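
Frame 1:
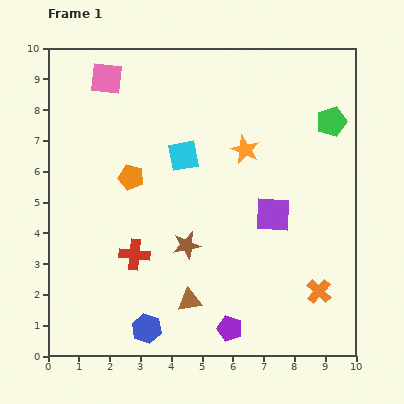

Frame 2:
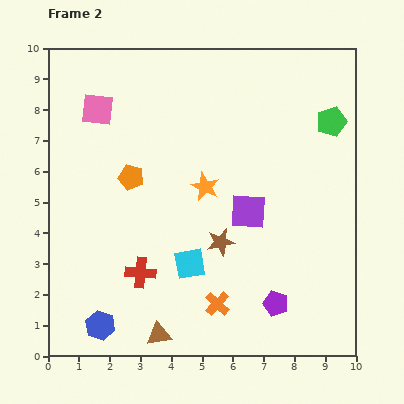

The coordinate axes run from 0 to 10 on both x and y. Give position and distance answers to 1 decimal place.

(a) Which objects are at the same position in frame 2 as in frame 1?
the orange pentagon, the green pentagon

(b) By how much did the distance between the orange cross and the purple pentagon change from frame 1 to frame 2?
-1.2

Distance in frame 1: 3.1. Distance in frame 2: 1.9.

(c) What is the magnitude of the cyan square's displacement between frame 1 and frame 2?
3.5

The cyan square moved from (4.4, 6.5) to (4.6, 3.0), a distance of √(0.2² + 3.5²) ≈ 3.5.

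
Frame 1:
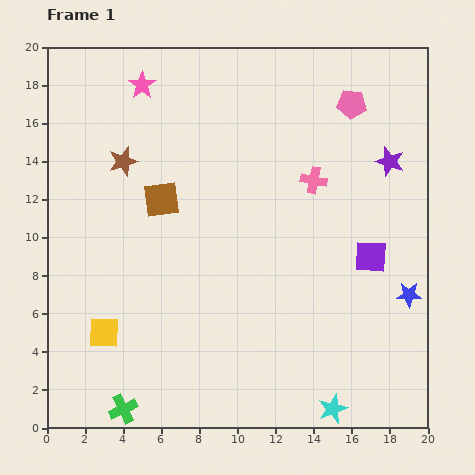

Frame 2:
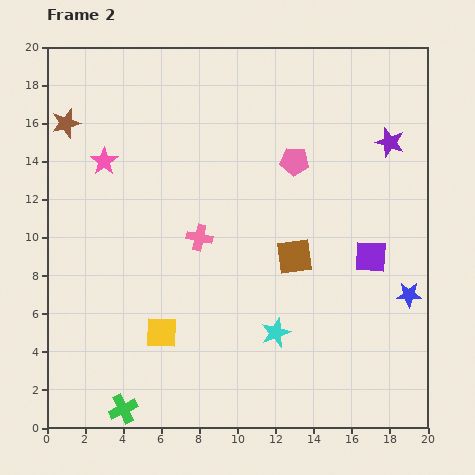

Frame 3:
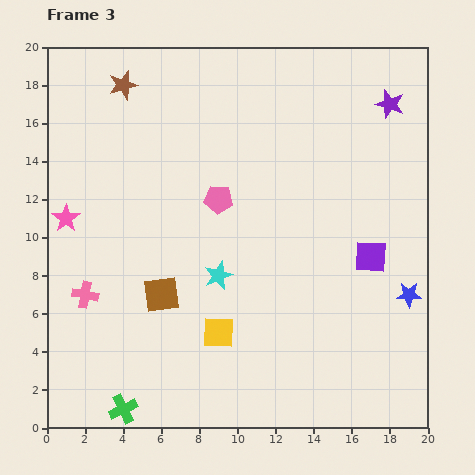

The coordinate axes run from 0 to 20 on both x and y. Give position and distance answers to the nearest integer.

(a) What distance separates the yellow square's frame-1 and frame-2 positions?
3

The yellow square moved from (3, 5) to (6, 5), a distance of √(3² + 0²) ≈ 3.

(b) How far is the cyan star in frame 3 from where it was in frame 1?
9

The cyan star moved from (15, 1) to (9, 8), a distance of √(6² + 7²) ≈ 9.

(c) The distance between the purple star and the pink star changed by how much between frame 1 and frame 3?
+4

Distance in frame 1: 14. Distance in frame 3: 18.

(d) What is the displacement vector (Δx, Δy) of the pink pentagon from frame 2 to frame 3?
(-4, -2)

The pink pentagon was at (13, 14) in frame 2 and (9, 12) in frame 3.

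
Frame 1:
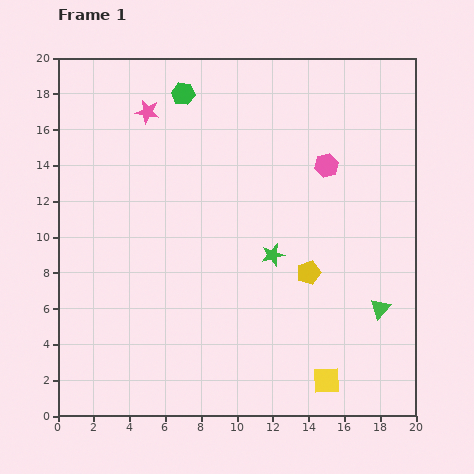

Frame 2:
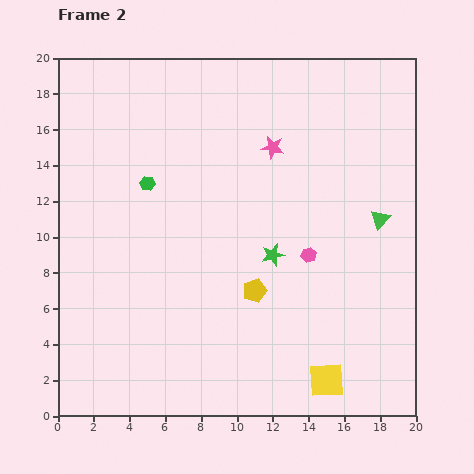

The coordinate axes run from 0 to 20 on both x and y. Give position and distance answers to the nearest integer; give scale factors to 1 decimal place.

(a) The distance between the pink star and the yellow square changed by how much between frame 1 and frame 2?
-5

Distance in frame 1: 18. Distance in frame 2: 13.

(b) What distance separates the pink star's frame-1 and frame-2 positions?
7

The pink star moved from (5, 17) to (12, 15), a distance of √(7² + 2²) ≈ 7.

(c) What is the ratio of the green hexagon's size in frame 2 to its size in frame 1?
0.7×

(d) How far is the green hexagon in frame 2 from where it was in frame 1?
5

The green hexagon moved from (7, 18) to (5, 13), a distance of √(2² + 5²) ≈ 5.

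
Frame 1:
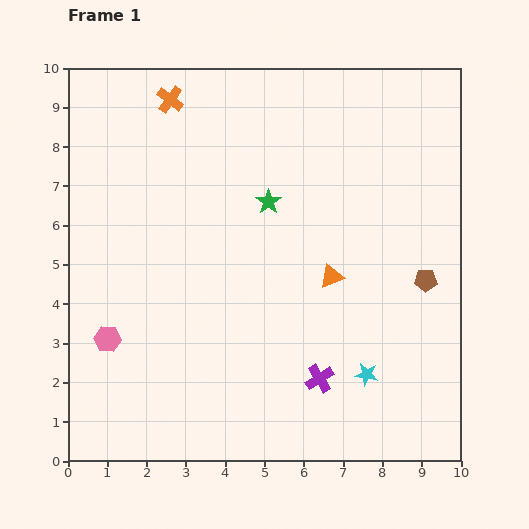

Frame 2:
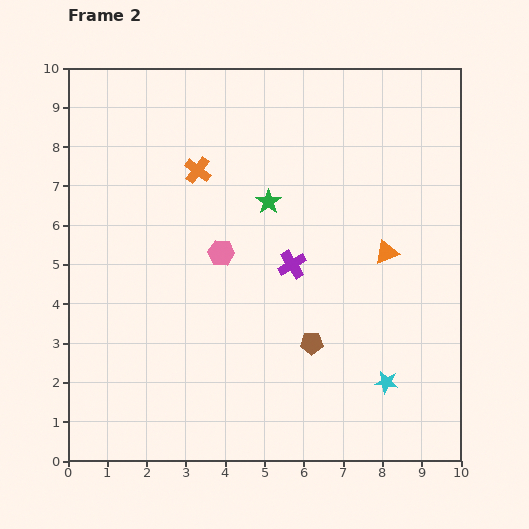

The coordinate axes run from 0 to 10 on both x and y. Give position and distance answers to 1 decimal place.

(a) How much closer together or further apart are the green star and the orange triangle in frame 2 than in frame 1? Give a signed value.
+0.8

Distance in frame 1: 2.5. Distance in frame 2: 3.3.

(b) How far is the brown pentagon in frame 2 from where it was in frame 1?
3.3

The brown pentagon moved from (9.1, 4.6) to (6.2, 3.0), a distance of √(2.9² + 1.6²) ≈ 3.3.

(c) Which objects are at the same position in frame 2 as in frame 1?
the green star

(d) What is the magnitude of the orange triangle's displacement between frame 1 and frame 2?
1.5

The orange triangle moved from (6.7, 4.7) to (8.1, 5.3), a distance of √(1.4² + 0.6²) ≈ 1.5.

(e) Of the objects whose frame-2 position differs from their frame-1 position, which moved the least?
the cyan star

(moved 0.5)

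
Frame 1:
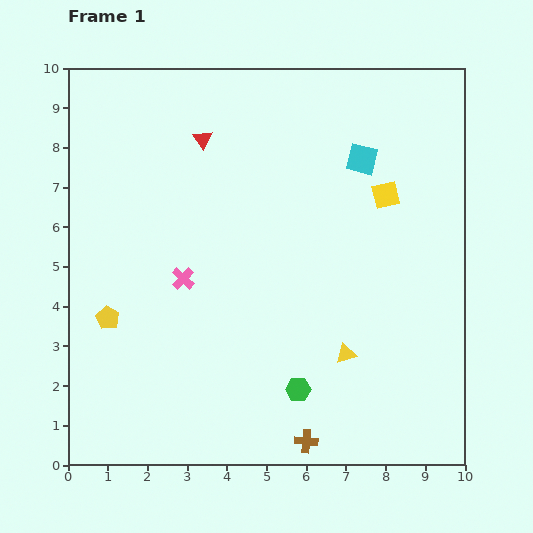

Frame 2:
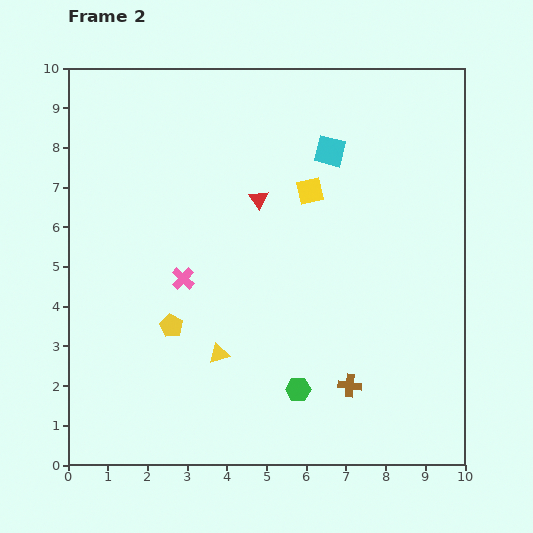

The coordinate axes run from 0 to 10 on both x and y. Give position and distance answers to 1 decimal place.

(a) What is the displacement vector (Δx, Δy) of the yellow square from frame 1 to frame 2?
(-1.9, 0.1)

The yellow square was at (8.0, 6.8) in frame 1 and (6.1, 6.9) in frame 2.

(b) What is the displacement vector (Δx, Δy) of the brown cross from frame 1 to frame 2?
(1.1, 1.4)

The brown cross was at (6.0, 0.6) in frame 1 and (7.1, 2.0) in frame 2.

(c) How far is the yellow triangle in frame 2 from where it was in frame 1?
3.2

The yellow triangle moved from (7.0, 2.8) to (3.8, 2.8), a distance of √(3.2² + 0.0²) ≈ 3.2.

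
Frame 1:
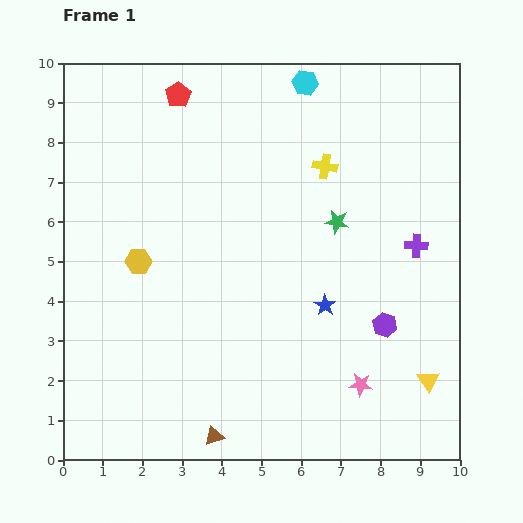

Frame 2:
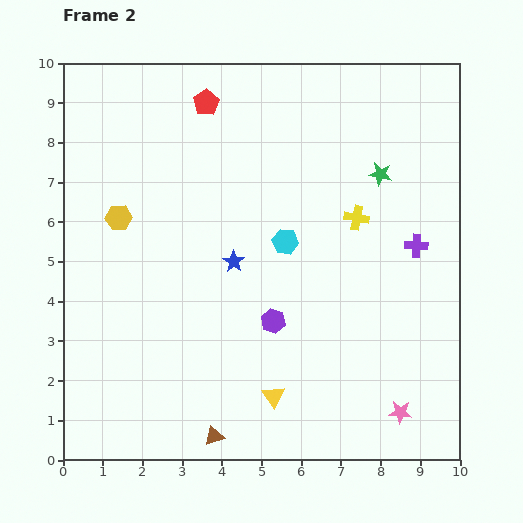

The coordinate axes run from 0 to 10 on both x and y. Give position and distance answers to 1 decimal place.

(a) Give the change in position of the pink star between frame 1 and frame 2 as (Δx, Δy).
(1.0, -0.7)

The pink star was at (7.5, 1.9) in frame 1 and (8.5, 1.2) in frame 2.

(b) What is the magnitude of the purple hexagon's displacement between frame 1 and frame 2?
2.8

The purple hexagon moved from (8.1, 3.4) to (5.3, 3.5), a distance of √(2.8² + 0.1²) ≈ 2.8.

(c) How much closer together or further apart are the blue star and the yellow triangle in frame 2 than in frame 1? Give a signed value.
+0.3

Distance in frame 1: 3.2. Distance in frame 2: 3.5.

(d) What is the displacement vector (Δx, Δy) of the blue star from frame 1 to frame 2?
(-2.3, 1.1)

The blue star was at (6.6, 3.9) in frame 1 and (4.3, 5.0) in frame 2.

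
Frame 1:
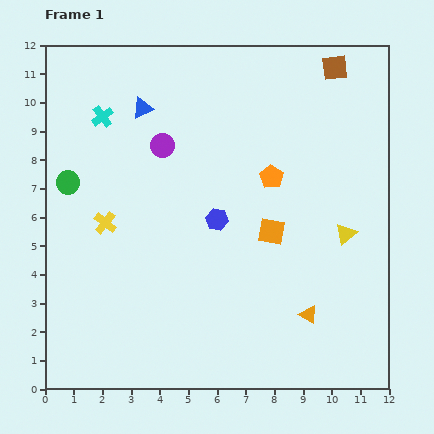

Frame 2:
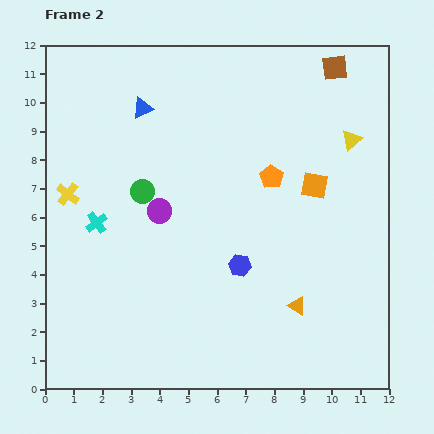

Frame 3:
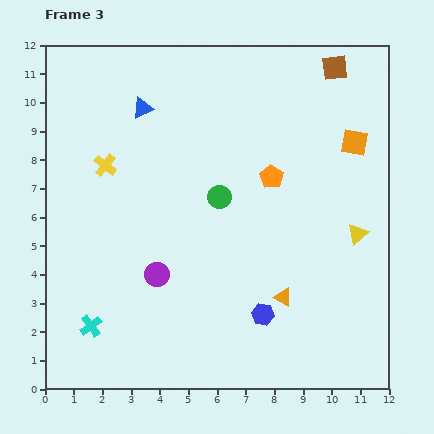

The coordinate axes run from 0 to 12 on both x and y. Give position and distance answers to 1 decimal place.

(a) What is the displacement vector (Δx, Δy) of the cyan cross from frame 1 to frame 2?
(-0.2, -3.7)

The cyan cross was at (2.0, 9.5) in frame 1 and (1.8, 5.8) in frame 2.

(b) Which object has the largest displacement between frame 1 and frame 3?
the cyan cross

(moved 7.3; next 5.3)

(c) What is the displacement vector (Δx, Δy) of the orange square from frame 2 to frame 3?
(1.4, 1.5)

The orange square was at (9.4, 7.1) in frame 2 and (10.8, 8.6) in frame 3.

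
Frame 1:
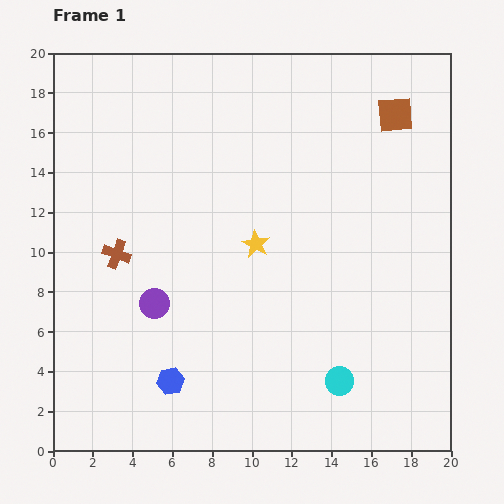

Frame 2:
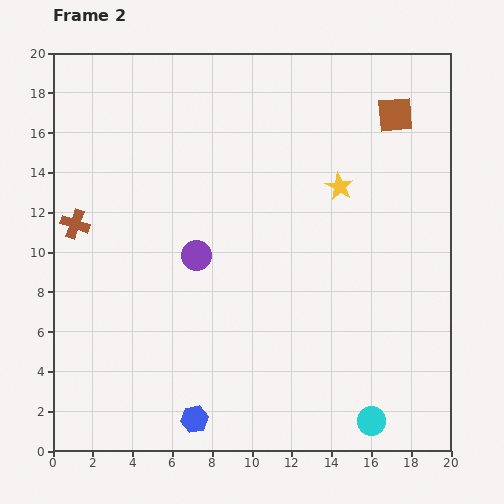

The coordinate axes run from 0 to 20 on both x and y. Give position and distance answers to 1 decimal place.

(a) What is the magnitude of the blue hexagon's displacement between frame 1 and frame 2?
2.2

The blue hexagon moved from (5.9, 3.5) to (7.1, 1.6), a distance of √(1.2² + 1.9²) ≈ 2.2.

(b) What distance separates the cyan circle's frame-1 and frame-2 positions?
2.6

The cyan circle moved from (14.4, 3.5) to (16.0, 1.5), a distance of √(1.6² + 2.0²) ≈ 2.6.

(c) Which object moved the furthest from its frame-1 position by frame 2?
the yellow star

(moved 5.1; next 3.2)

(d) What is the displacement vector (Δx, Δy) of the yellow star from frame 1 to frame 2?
(4.2, 2.9)

The yellow star was at (10.2, 10.4) in frame 1 and (14.4, 13.3) in frame 2.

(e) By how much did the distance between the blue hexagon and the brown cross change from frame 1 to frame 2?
+4.6

Distance in frame 1: 6.9. Distance in frame 2: 11.5.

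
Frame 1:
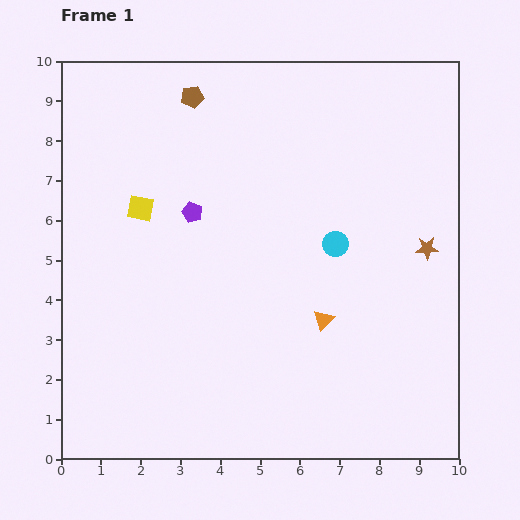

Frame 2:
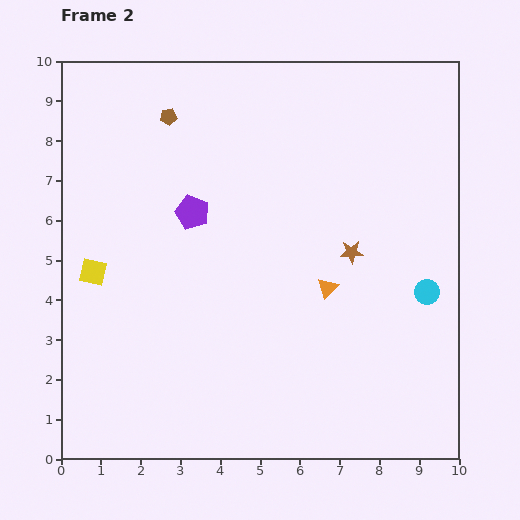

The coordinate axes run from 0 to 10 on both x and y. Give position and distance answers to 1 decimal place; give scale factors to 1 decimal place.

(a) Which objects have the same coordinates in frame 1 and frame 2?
the purple pentagon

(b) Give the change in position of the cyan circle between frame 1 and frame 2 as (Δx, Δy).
(2.3, -1.2)

The cyan circle was at (6.9, 5.4) in frame 1 and (9.2, 4.2) in frame 2.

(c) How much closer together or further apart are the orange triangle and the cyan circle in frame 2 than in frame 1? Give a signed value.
+0.6

Distance in frame 1: 1.9. Distance in frame 2: 2.5.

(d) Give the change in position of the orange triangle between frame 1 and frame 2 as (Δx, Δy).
(0.1, 0.8)

The orange triangle was at (6.6, 3.5) in frame 1 and (6.7, 4.3) in frame 2.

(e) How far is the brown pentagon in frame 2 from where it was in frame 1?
0.8

The brown pentagon moved from (3.3, 9.1) to (2.7, 8.6), a distance of √(0.6² + 0.5²) ≈ 0.8.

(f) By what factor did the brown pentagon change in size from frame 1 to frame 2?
0.7×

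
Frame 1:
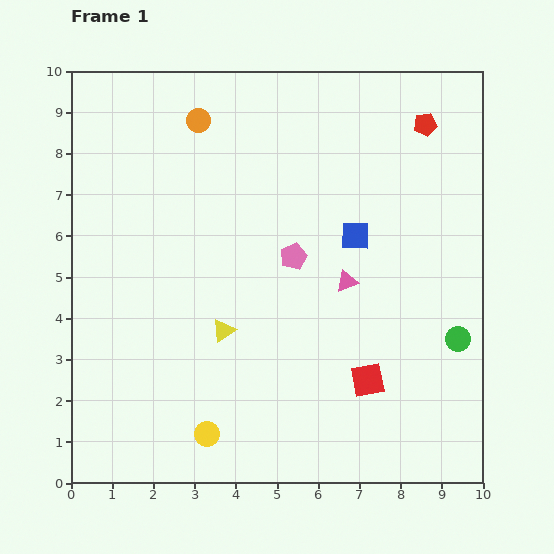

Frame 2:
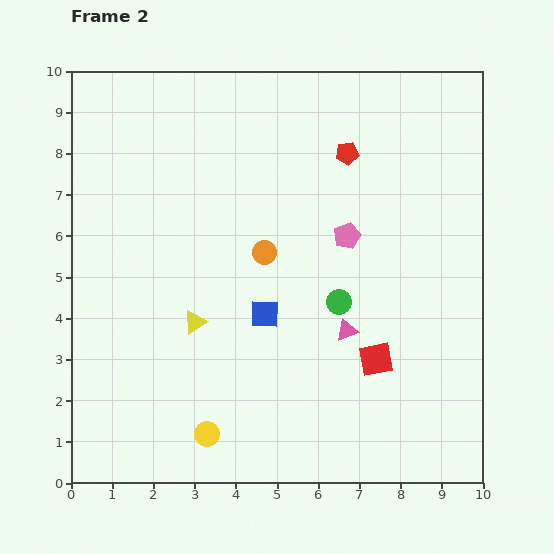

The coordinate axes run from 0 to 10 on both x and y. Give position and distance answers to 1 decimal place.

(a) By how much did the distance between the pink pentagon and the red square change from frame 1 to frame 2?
-0.4

Distance in frame 1: 3.5. Distance in frame 2: 3.1.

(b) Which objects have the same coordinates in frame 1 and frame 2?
the yellow circle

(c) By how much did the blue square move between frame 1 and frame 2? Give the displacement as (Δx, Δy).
(-2.2, -1.9)

The blue square was at (6.9, 6.0) in frame 1 and (4.7, 4.1) in frame 2.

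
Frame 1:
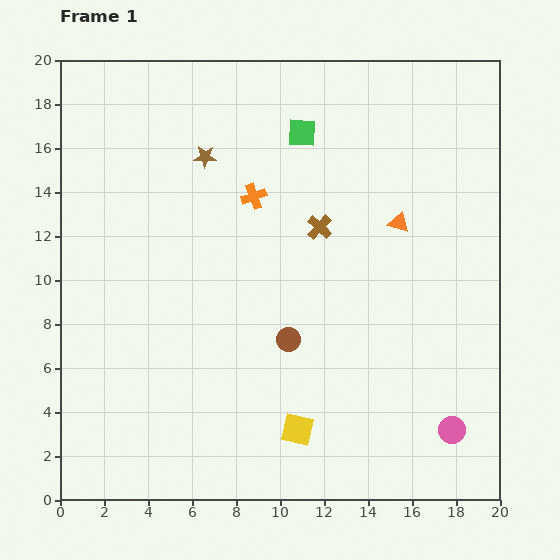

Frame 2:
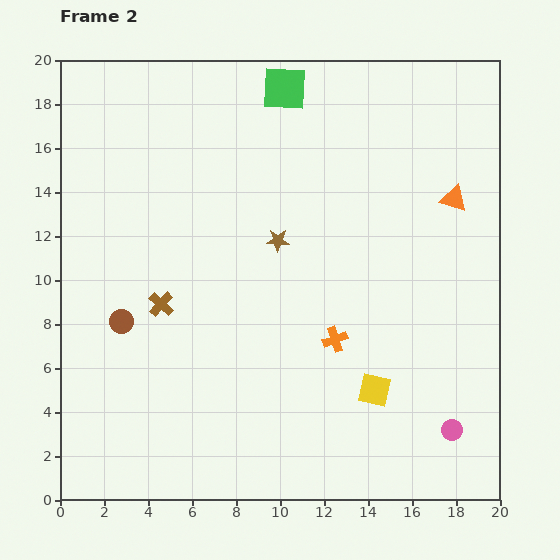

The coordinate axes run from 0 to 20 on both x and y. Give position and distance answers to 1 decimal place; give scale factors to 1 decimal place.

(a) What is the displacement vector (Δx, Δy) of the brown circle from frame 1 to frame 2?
(-7.6, 0.8)

The brown circle was at (10.4, 7.3) in frame 1 and (2.8, 8.1) in frame 2.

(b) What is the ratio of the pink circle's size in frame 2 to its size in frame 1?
0.8×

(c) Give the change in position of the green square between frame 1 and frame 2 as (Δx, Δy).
(-0.8, 2.0)

The green square was at (11.0, 16.7) in frame 1 and (10.2, 18.7) in frame 2.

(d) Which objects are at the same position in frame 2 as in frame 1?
the pink circle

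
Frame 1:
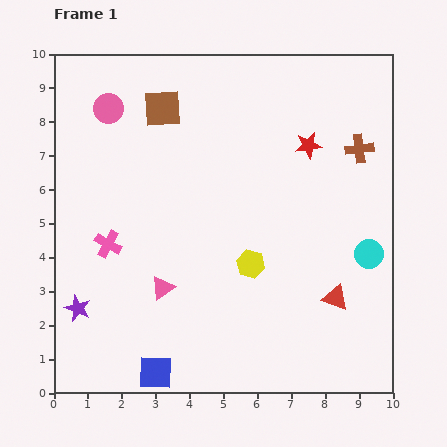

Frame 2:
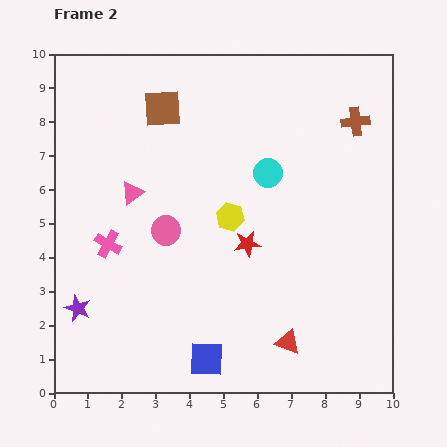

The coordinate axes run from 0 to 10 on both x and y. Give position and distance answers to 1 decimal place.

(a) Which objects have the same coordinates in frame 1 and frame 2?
the brown square, the purple star, the pink cross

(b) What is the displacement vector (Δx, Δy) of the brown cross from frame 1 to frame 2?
(-0.1, 0.8)

The brown cross was at (9.0, 7.2) in frame 1 and (8.9, 8.0) in frame 2.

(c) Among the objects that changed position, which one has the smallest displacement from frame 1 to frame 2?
the brown cross

(moved 0.8)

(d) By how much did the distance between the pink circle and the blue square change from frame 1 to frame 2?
-3.9

Distance in frame 1: 7.9. Distance in frame 2: 4.0.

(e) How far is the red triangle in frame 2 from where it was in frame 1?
1.9

The red triangle moved from (8.3, 2.8) to (6.9, 1.5), a distance of √(1.4² + 1.3²) ≈ 1.9.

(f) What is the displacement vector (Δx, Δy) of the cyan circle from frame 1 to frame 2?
(-3.0, 2.4)

The cyan circle was at (9.3, 4.1) in frame 1 and (6.3, 6.5) in frame 2.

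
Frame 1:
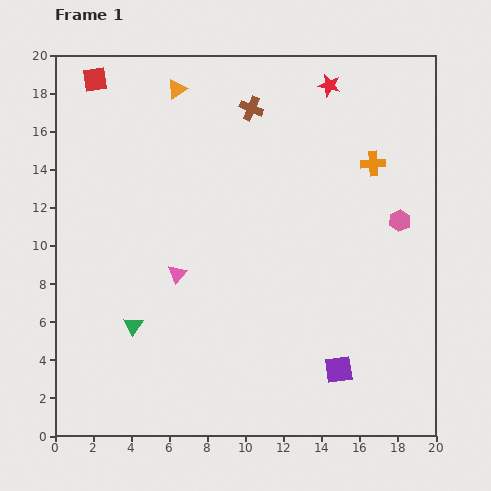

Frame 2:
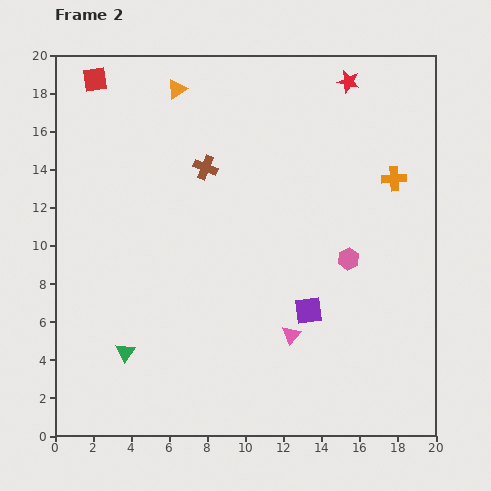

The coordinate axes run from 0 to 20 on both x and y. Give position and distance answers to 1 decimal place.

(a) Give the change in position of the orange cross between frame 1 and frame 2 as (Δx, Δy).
(1.1, -0.8)

The orange cross was at (16.7, 14.3) in frame 1 and (17.8, 13.5) in frame 2.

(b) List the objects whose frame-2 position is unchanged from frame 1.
the orange triangle, the red square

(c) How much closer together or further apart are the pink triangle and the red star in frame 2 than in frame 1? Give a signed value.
+0.9

Distance in frame 1: 12.7. Distance in frame 2: 13.6.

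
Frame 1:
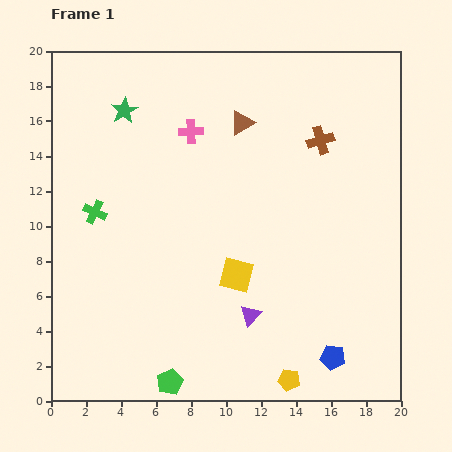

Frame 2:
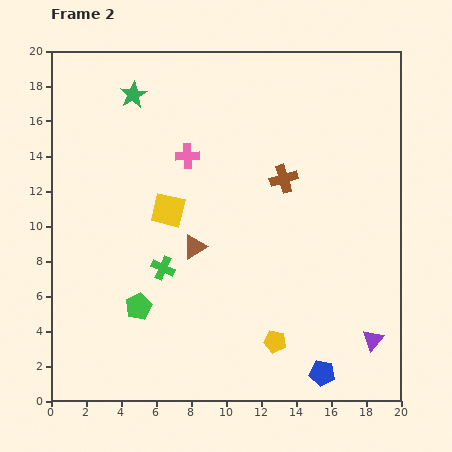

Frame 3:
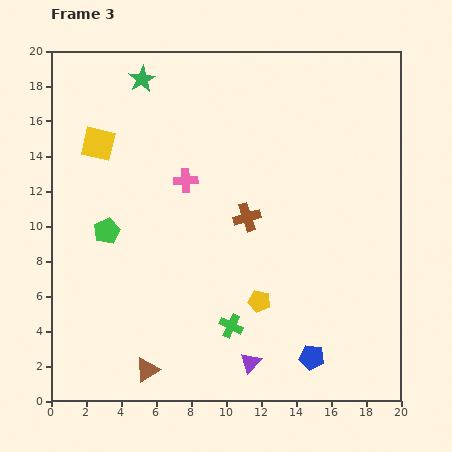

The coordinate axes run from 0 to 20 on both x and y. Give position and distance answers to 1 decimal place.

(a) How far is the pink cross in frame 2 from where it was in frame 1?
1.4

The pink cross moved from (8.0, 15.4) to (7.8, 14.0), a distance of √(0.2² + 1.4²) ≈ 1.4.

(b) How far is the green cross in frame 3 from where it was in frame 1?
10.2

The green cross moved from (2.5, 10.8) to (10.3, 4.3), a distance of √(7.8² + 6.5²) ≈ 10.2.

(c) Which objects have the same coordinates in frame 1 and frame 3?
none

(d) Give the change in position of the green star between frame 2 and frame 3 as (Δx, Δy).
(0.5, 0.9)

The green star was at (4.7, 17.5) in frame 2 and (5.2, 18.4) in frame 3.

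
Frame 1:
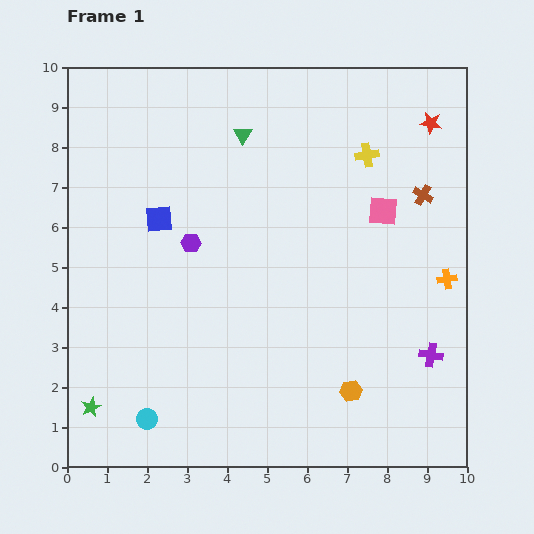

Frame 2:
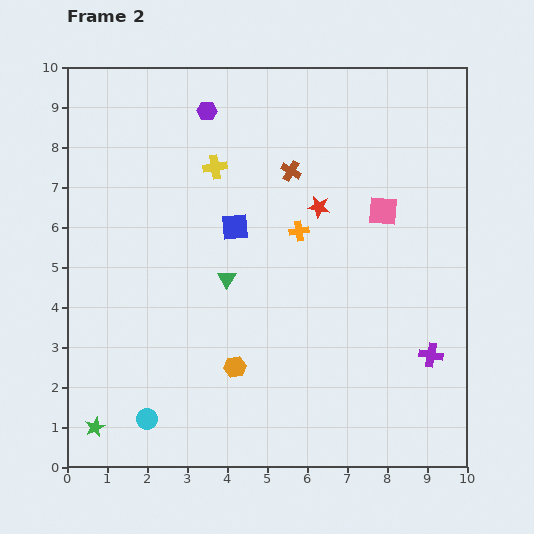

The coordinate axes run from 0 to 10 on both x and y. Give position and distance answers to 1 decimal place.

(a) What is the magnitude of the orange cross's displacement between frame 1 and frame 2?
3.9

The orange cross moved from (9.5, 4.7) to (5.8, 5.9), a distance of √(3.7² + 1.2²) ≈ 3.9.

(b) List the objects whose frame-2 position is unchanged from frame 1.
the pink square, the purple cross, the cyan circle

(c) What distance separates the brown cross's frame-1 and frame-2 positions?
3.4

The brown cross moved from (8.9, 6.8) to (5.6, 7.4), a distance of √(3.3² + 0.6²) ≈ 3.4.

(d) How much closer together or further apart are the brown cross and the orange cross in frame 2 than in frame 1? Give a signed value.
-0.7

Distance in frame 1: 2.2. Distance in frame 2: 1.5.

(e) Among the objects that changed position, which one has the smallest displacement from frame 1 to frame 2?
the green star

(moved 0.5)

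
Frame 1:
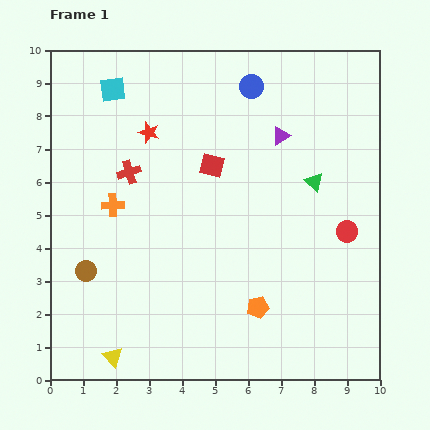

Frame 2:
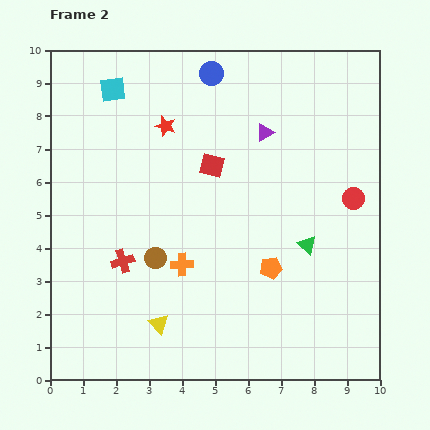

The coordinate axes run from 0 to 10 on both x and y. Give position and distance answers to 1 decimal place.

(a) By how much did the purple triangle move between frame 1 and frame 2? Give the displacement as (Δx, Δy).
(-0.5, 0.1)

The purple triangle was at (7.0, 7.4) in frame 1 and (6.5, 7.5) in frame 2.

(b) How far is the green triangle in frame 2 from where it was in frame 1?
1.9

The green triangle moved from (8.0, 6.0) to (7.8, 4.1), a distance of √(0.2² + 1.9²) ≈ 1.9.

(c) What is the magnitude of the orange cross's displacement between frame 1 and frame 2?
2.8

The orange cross moved from (1.9, 5.3) to (4.0, 3.5), a distance of √(2.1² + 1.8²) ≈ 2.8.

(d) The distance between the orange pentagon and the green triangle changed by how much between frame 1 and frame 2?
-2.9

Distance in frame 1: 4.2. Distance in frame 2: 1.3.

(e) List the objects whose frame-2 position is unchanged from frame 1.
the cyan square, the red square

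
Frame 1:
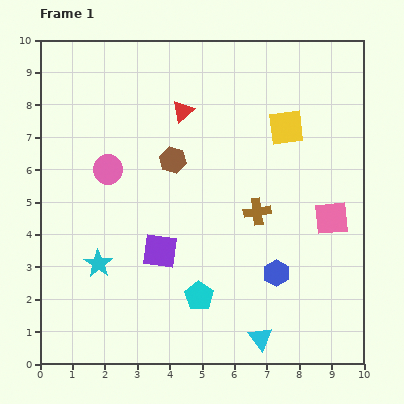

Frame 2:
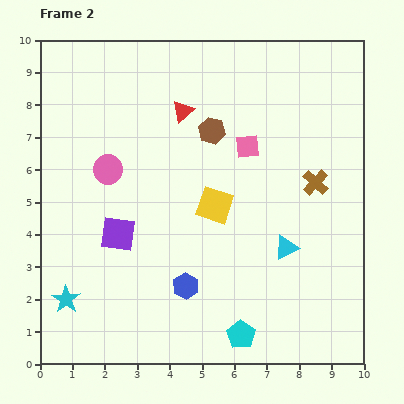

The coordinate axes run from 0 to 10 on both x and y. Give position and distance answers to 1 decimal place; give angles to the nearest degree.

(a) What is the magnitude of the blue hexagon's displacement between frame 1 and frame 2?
2.8

The blue hexagon moved from (7.3, 2.8) to (4.5, 2.4), a distance of √(2.8² + 0.4²) ≈ 2.8.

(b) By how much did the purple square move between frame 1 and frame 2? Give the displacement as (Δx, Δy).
(-1.3, 0.5)

The purple square was at (3.7, 3.5) in frame 1 and (2.4, 4.0) in frame 2.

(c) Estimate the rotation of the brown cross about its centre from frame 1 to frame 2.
39° counter-clockwise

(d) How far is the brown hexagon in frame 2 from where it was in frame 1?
1.5

The brown hexagon moved from (4.1, 6.3) to (5.3, 7.2), a distance of √(1.2² + 0.9²) ≈ 1.5.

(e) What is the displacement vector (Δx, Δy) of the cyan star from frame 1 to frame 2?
(-1.0, -1.1)

The cyan star was at (1.8, 3.1) in frame 1 and (0.8, 2.0) in frame 2.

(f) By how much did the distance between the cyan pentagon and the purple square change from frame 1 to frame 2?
+3.1

Distance in frame 1: 1.8. Distance in frame 2: 4.9.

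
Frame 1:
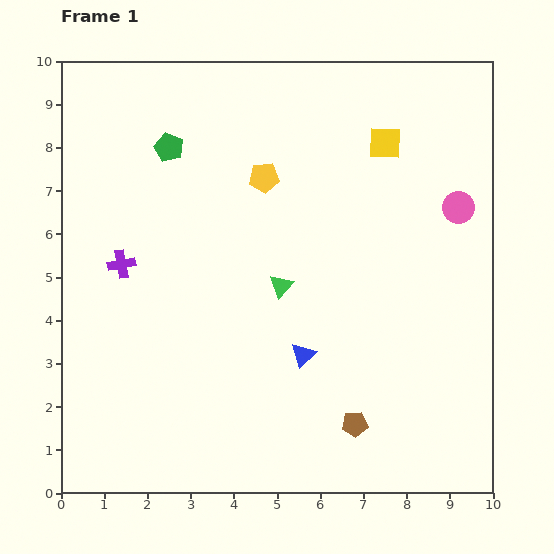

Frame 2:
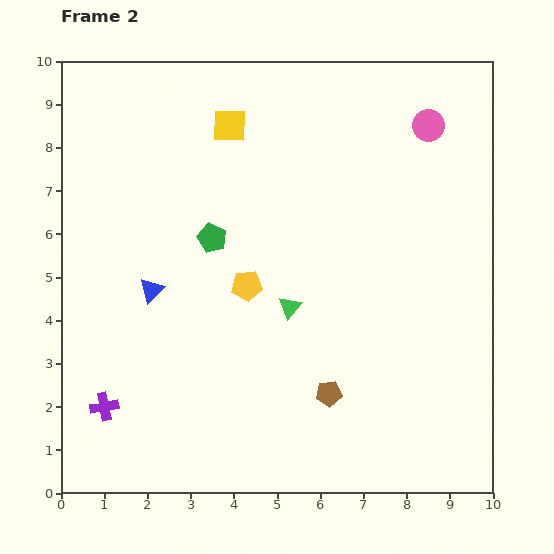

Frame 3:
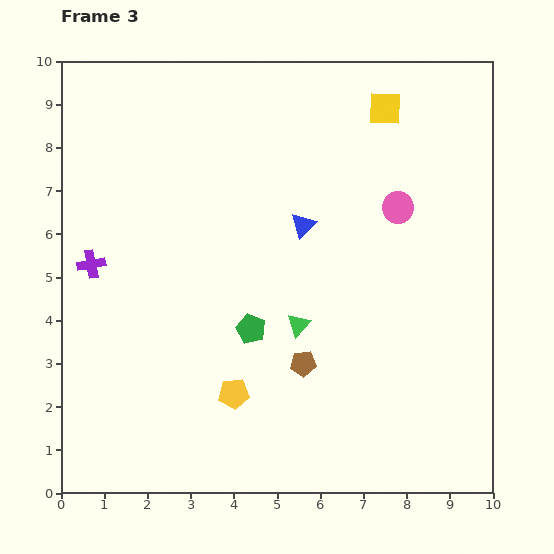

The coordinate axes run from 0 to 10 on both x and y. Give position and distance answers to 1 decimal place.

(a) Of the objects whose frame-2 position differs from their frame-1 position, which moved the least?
the green triangle

(moved 0.5)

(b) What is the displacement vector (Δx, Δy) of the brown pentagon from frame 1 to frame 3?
(-1.2, 1.4)

The brown pentagon was at (6.8, 1.6) in frame 1 and (5.6, 3.0) in frame 3.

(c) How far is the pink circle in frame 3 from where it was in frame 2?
2.0

The pink circle moved from (8.5, 8.5) to (7.8, 6.6), a distance of √(0.7² + 1.9²) ≈ 2.0.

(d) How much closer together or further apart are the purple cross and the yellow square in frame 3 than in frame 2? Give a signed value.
+0.6

Distance in frame 2: 7.1. Distance in frame 3: 7.7.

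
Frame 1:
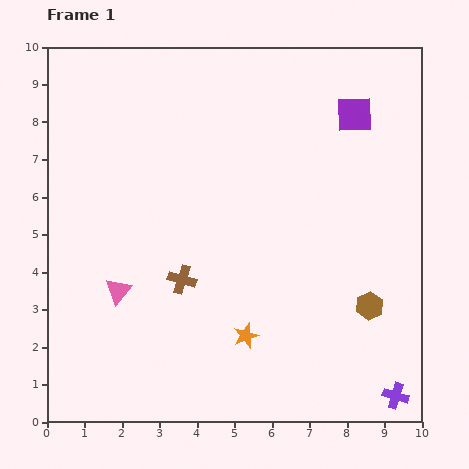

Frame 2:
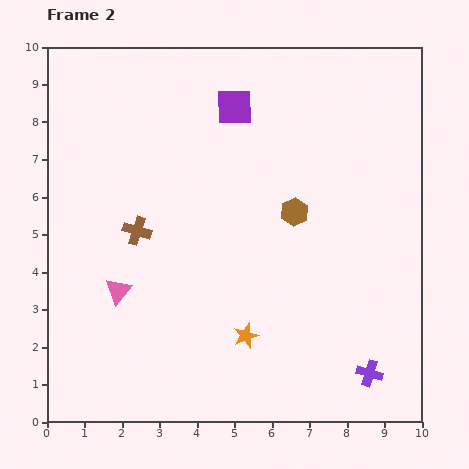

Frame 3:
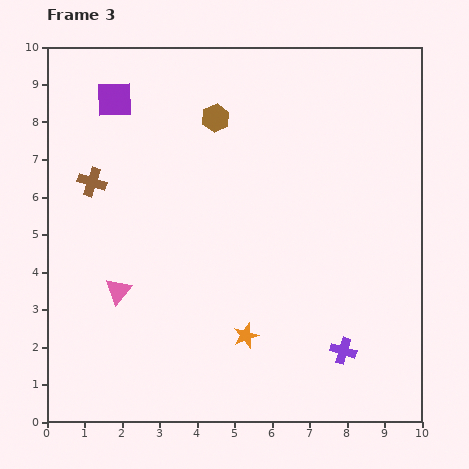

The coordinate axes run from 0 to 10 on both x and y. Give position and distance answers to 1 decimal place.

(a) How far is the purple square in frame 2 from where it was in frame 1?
3.2

The purple square moved from (8.2, 8.2) to (5.0, 8.4), a distance of √(3.2² + 0.2²) ≈ 3.2.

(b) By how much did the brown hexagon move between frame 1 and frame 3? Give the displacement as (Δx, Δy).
(-4.1, 5.0)

The brown hexagon was at (8.6, 3.1) in frame 1 and (4.5, 8.1) in frame 3.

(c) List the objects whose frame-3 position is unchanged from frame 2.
the orange star, the pink triangle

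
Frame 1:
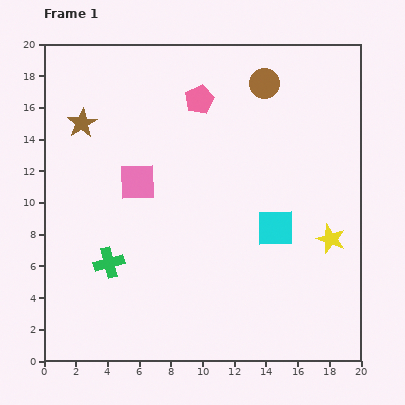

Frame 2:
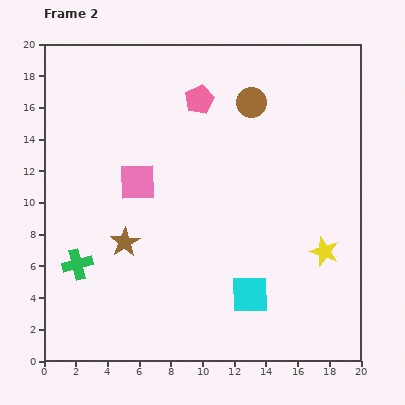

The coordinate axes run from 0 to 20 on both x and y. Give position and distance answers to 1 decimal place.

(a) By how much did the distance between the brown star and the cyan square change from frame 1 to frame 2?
-5.3

Distance in frame 1: 13.9. Distance in frame 2: 8.6.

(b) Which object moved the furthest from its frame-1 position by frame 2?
the brown star

(moved 8.0; next 4.5)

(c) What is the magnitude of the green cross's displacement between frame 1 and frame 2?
2.0

The green cross moved from (4.1, 6.2) to (2.1, 6.1), a distance of √(2.0² + 0.1²) ≈ 2.0.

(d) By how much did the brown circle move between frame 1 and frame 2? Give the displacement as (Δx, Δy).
(-0.8, -1.2)

The brown circle was at (13.9, 17.5) in frame 1 and (13.1, 16.3) in frame 2.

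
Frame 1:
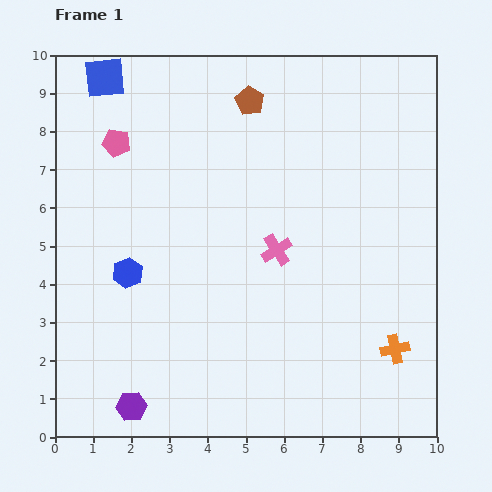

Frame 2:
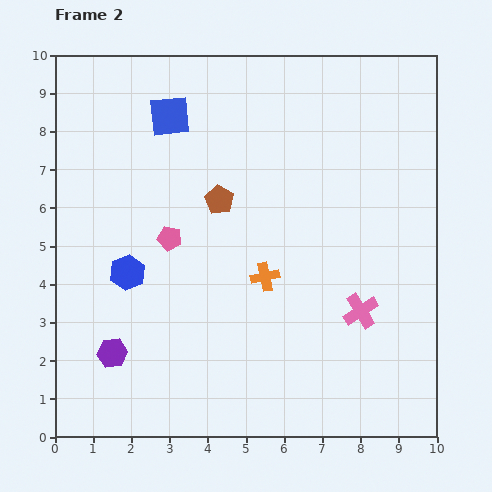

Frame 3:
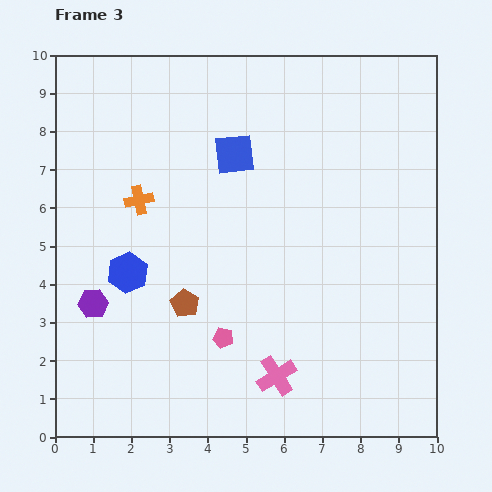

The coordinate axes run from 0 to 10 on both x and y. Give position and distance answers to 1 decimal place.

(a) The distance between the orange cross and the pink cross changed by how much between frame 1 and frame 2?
-1.3

Distance in frame 1: 4.0. Distance in frame 2: 2.7.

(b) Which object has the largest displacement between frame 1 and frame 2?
the orange cross

(moved 3.9; next 2.9)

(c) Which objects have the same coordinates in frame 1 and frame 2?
the blue hexagon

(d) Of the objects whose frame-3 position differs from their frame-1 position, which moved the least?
the purple hexagon

(moved 2.9)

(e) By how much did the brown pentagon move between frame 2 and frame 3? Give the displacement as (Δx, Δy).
(-0.9, -2.7)

The brown pentagon was at (4.3, 6.2) in frame 2 and (3.4, 3.5) in frame 3.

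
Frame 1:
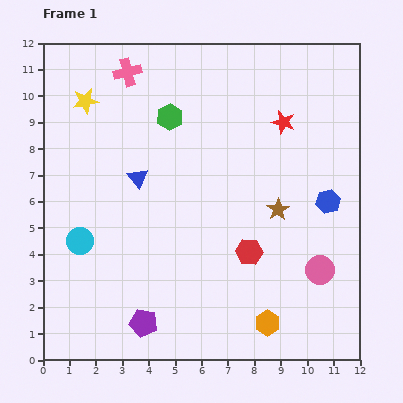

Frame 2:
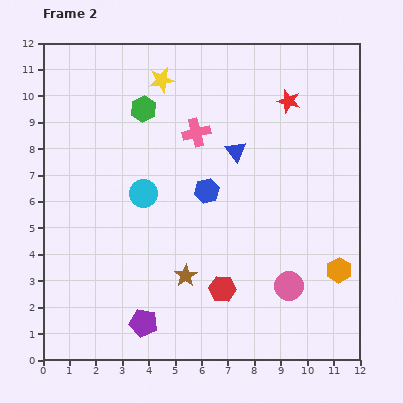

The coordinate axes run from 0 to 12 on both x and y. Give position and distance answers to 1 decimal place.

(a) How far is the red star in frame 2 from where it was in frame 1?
0.8

The red star moved from (9.1, 9.0) to (9.3, 9.8), a distance of √(0.2² + 0.8²) ≈ 0.8.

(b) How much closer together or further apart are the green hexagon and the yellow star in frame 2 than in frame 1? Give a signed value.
-2.0

Distance in frame 1: 3.3. Distance in frame 2: 1.3.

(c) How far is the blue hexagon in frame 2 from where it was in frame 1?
4.6

The blue hexagon moved from (10.8, 6.0) to (6.2, 6.4), a distance of √(4.6² + 0.4²) ≈ 4.6.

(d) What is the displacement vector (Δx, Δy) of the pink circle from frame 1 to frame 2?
(-1.2, -0.6)

The pink circle was at (10.5, 3.4) in frame 1 and (9.3, 2.8) in frame 2.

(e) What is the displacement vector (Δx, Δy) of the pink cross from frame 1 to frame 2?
(2.6, -2.3)

The pink cross was at (3.2, 10.9) in frame 1 and (5.8, 8.6) in frame 2.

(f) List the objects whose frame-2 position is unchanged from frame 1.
the purple pentagon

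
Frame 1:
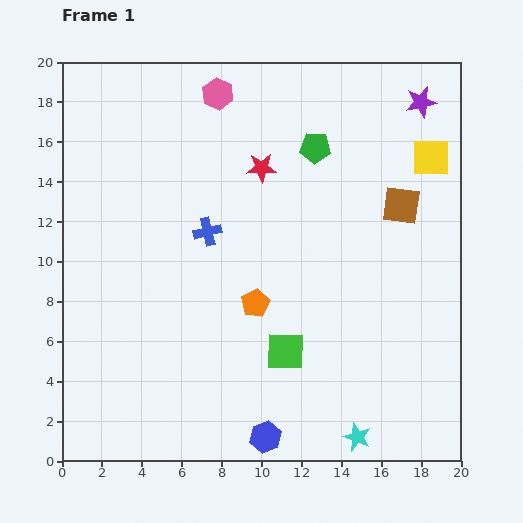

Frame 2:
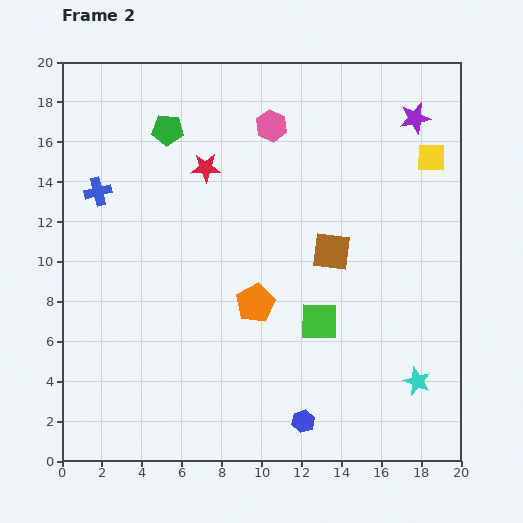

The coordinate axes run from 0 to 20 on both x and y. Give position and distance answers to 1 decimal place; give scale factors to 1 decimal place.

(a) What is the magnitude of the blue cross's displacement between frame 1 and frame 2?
5.9

The blue cross moved from (7.3, 11.5) to (1.8, 13.5), a distance of √(5.5² + 2.0²) ≈ 5.9.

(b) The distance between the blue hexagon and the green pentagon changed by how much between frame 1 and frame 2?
+1.4

Distance in frame 1: 14.7. Distance in frame 2: 16.1.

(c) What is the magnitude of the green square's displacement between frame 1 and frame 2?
2.3

The green square moved from (11.2, 5.5) to (12.9, 7.0), a distance of √(1.7² + 1.5²) ≈ 2.3.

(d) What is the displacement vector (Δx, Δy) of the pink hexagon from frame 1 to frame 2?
(2.7, -1.6)

The pink hexagon was at (7.8, 18.4) in frame 1 and (10.5, 16.8) in frame 2.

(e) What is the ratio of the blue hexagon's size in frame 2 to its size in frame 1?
0.7×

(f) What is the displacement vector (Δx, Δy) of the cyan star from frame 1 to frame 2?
(3.0, 2.8)

The cyan star was at (14.8, 1.2) in frame 1 and (17.8, 4.0) in frame 2.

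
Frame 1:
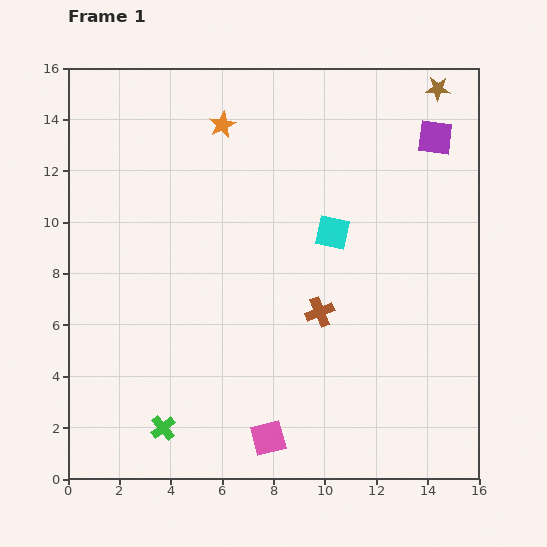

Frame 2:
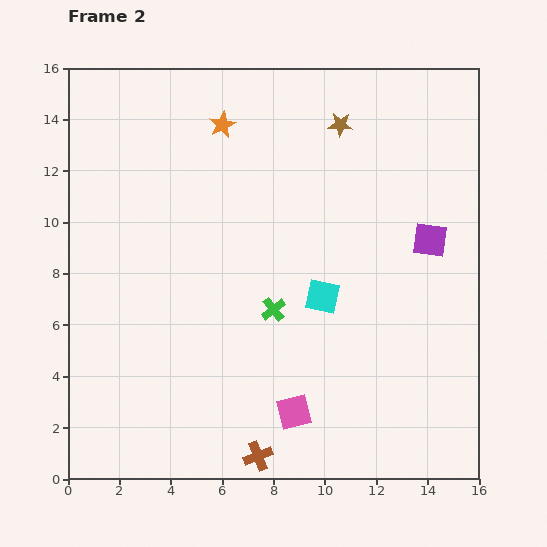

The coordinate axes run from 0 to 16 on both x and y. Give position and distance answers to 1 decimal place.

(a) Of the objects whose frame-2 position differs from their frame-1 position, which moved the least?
the pink square

(moved 1.4)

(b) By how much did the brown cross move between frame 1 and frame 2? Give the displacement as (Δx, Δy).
(-2.4, -5.6)

The brown cross was at (9.8, 6.5) in frame 1 and (7.4, 0.9) in frame 2.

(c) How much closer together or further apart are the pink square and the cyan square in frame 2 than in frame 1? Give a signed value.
-3.8

Distance in frame 1: 8.4. Distance in frame 2: 4.6.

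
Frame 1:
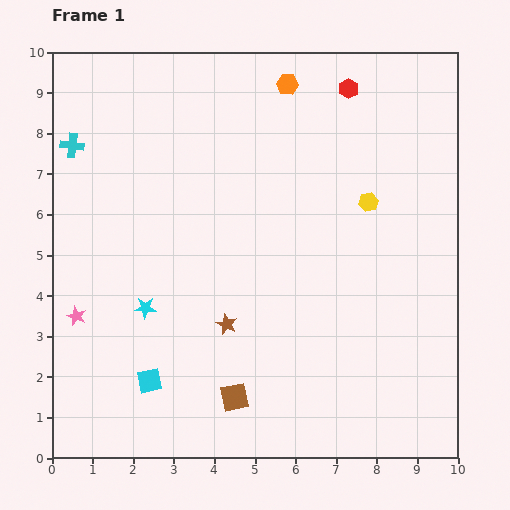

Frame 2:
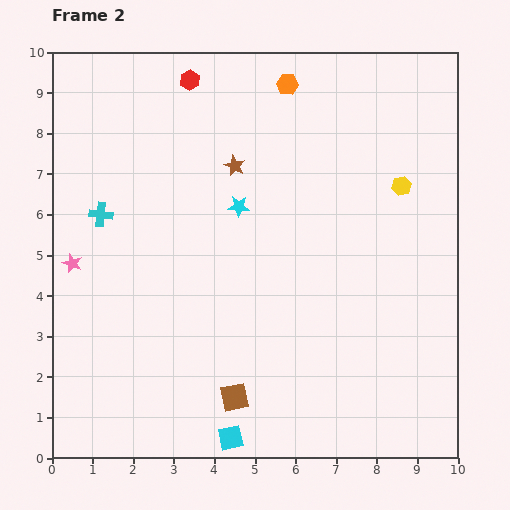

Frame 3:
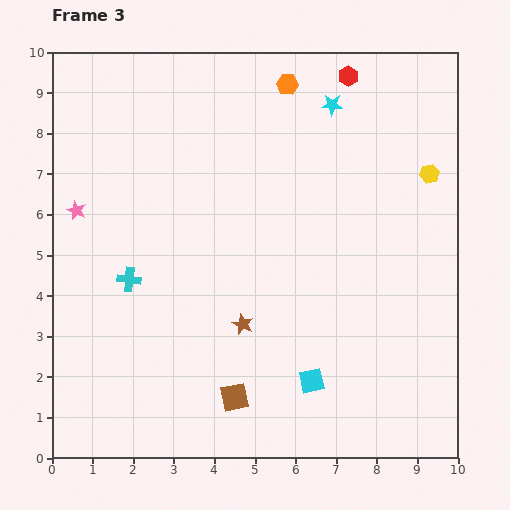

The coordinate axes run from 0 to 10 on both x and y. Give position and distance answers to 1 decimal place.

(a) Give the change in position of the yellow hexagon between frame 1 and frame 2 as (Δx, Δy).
(0.8, 0.4)

The yellow hexagon was at (7.8, 6.3) in frame 1 and (8.6, 6.7) in frame 2.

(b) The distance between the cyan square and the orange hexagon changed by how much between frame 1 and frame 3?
-0.8

Distance in frame 1: 8.1. Distance in frame 3: 7.3.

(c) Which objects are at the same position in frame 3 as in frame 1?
the brown square, the orange hexagon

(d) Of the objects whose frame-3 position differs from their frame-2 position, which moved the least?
the yellow hexagon

(moved 0.8)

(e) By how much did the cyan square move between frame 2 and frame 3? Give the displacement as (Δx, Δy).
(2.0, 1.4)

The cyan square was at (4.4, 0.5) in frame 2 and (6.4, 1.9) in frame 3.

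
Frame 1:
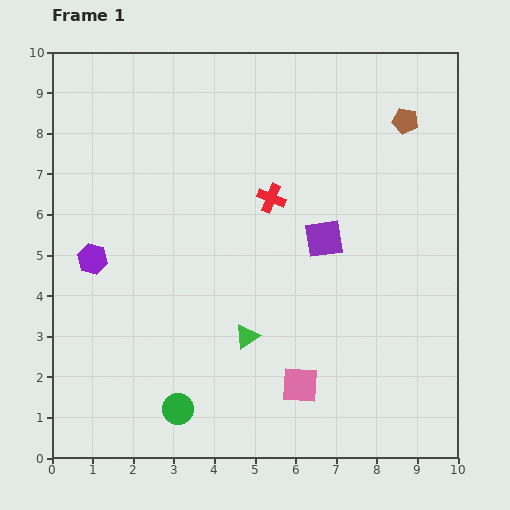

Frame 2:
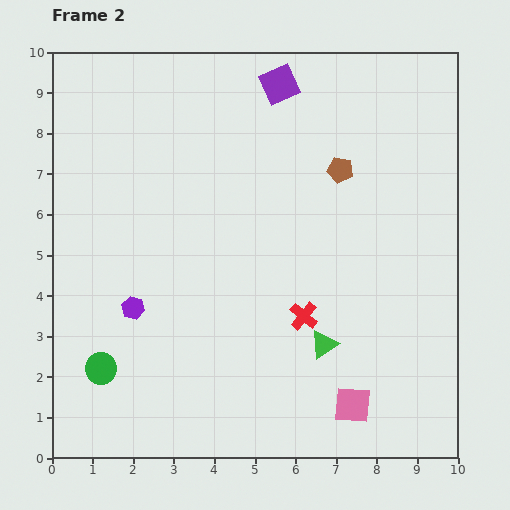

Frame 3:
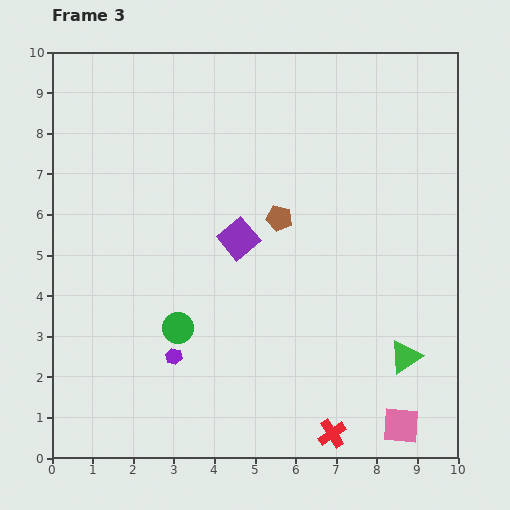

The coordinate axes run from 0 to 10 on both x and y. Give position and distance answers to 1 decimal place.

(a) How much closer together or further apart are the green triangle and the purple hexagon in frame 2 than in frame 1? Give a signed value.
+0.6

Distance in frame 1: 4.2. Distance in frame 2: 4.8.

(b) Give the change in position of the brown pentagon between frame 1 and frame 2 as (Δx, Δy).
(-1.6, -1.2)

The brown pentagon was at (8.7, 8.3) in frame 1 and (7.1, 7.1) in frame 2.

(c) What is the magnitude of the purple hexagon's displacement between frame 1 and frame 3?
3.1

The purple hexagon moved from (1.0, 4.9) to (3.0, 2.5), a distance of √(2.0² + 2.4²) ≈ 3.1.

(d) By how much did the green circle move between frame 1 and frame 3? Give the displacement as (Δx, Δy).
(0.0, 2.0)

The green circle was at (3.1, 1.2) in frame 1 and (3.1, 3.2) in frame 3.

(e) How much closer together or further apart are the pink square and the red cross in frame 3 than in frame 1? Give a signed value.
-3.0

Distance in frame 1: 4.7. Distance in frame 3: 1.7.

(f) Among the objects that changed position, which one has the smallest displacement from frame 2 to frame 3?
the pink square

(moved 1.3)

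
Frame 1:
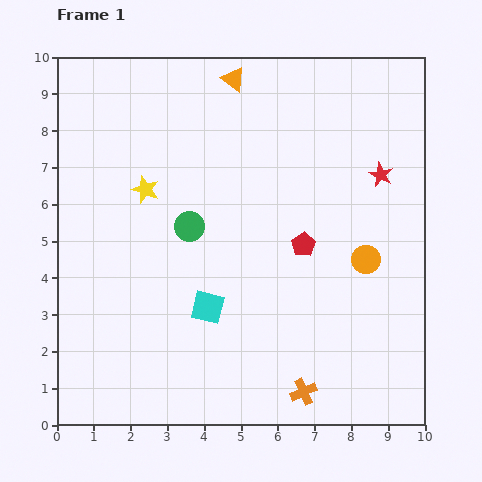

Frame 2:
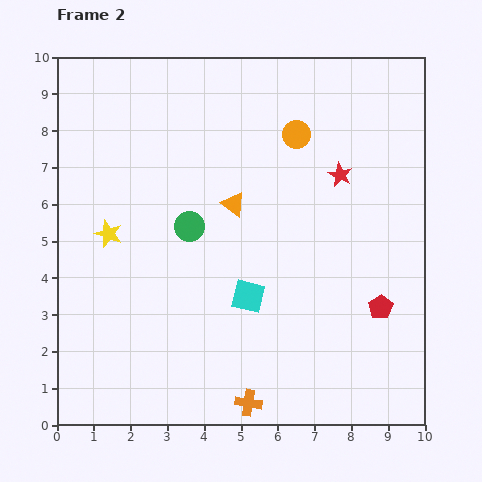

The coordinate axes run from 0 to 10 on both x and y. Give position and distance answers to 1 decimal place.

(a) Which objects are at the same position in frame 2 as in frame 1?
the green circle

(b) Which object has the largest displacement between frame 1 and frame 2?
the orange circle

(moved 3.9; next 3.4)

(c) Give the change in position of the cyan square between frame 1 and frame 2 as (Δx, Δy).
(1.1, 0.3)

The cyan square was at (4.1, 3.2) in frame 1 and (5.2, 3.5) in frame 2.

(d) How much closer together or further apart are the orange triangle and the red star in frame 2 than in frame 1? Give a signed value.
-1.8

Distance in frame 1: 4.8. Distance in frame 2: 3.0.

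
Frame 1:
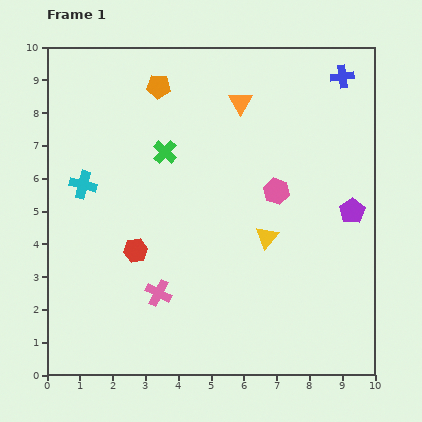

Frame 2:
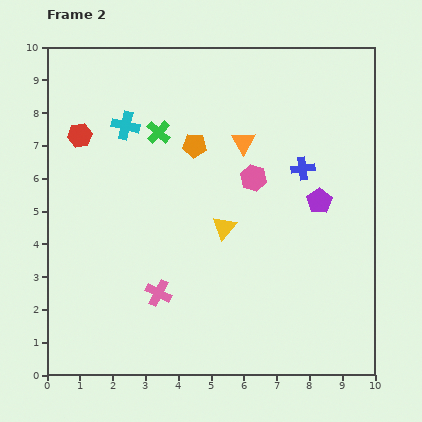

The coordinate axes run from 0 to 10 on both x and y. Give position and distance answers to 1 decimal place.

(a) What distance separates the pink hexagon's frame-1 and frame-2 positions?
0.8

The pink hexagon moved from (7.0, 5.6) to (6.3, 6.0), a distance of √(0.7² + 0.4²) ≈ 0.8.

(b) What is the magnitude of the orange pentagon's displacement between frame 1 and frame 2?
2.1

The orange pentagon moved from (3.4, 8.8) to (4.5, 7.0), a distance of √(1.1² + 1.8²) ≈ 2.1.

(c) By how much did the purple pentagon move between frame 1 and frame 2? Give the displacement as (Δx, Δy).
(-1.0, 0.3)

The purple pentagon was at (9.3, 5.0) in frame 1 and (8.3, 5.3) in frame 2.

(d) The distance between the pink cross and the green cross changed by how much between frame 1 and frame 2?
+0.6

Distance in frame 1: 4.3. Distance in frame 2: 4.9.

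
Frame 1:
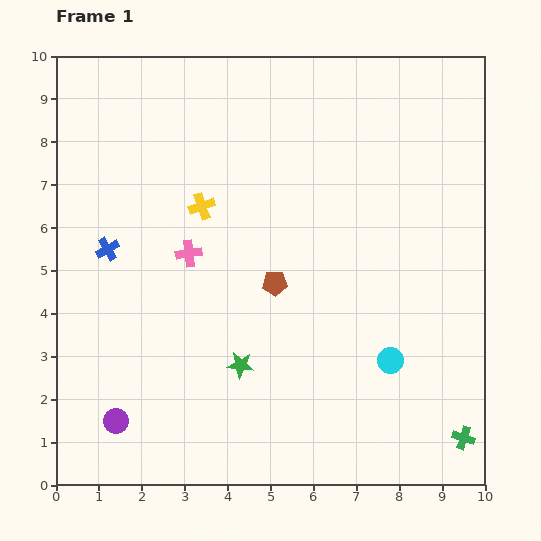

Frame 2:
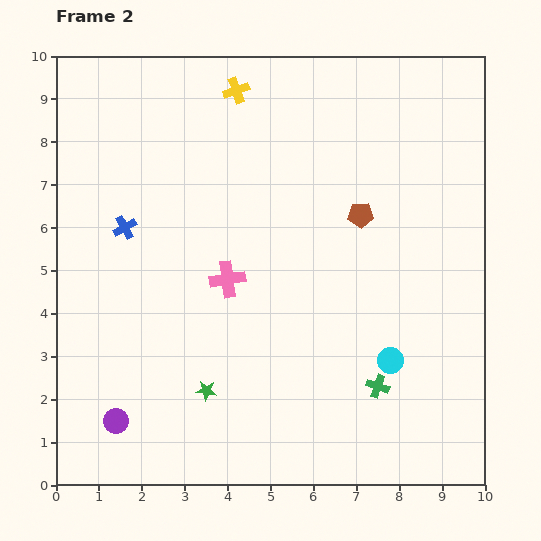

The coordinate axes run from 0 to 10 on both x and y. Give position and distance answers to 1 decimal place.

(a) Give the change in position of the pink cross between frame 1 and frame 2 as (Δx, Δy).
(0.9, -0.6)

The pink cross was at (3.1, 5.4) in frame 1 and (4.0, 4.8) in frame 2.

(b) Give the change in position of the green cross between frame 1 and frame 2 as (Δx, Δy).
(-2.0, 1.2)

The green cross was at (9.5, 1.1) in frame 1 and (7.5, 2.3) in frame 2.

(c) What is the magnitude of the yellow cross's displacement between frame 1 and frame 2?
2.8

The yellow cross moved from (3.4, 6.5) to (4.2, 9.2), a distance of √(0.8² + 2.7²) ≈ 2.8.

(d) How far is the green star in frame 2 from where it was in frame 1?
1.0

The green star moved from (4.3, 2.8) to (3.5, 2.2), a distance of √(0.8² + 0.6²) ≈ 1.0.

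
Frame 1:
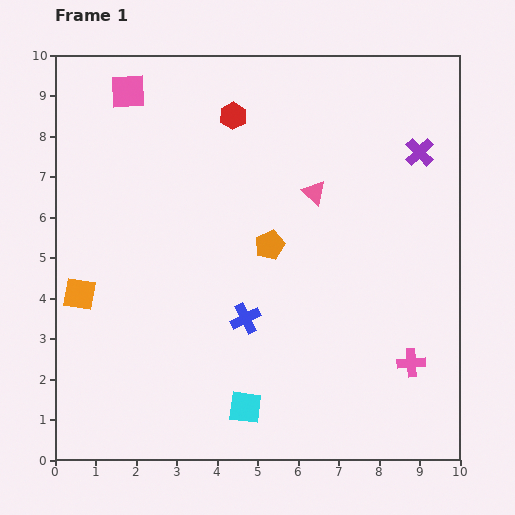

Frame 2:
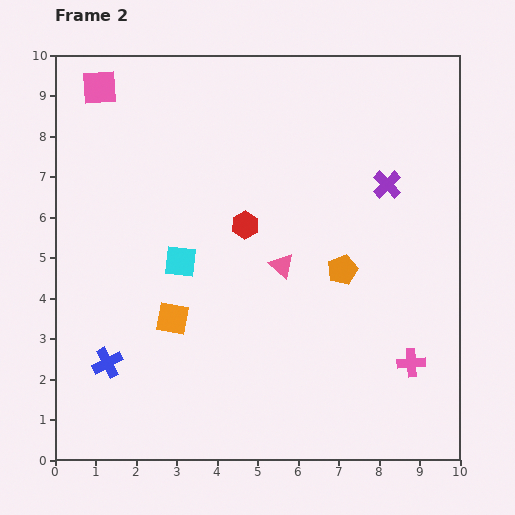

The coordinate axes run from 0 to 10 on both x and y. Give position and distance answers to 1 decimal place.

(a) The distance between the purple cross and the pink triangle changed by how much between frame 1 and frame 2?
+0.5

Distance in frame 1: 2.8. Distance in frame 2: 3.3.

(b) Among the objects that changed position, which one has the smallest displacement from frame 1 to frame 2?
the pink square

(moved 0.7)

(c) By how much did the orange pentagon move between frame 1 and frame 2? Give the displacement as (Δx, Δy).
(1.8, -0.6)

The orange pentagon was at (5.3, 5.3) in frame 1 and (7.1, 4.7) in frame 2.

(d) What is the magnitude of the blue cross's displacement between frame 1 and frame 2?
3.6

The blue cross moved from (4.7, 3.5) to (1.3, 2.4), a distance of √(3.4² + 1.1²) ≈ 3.6.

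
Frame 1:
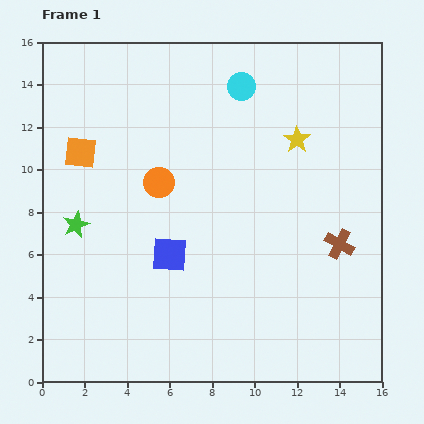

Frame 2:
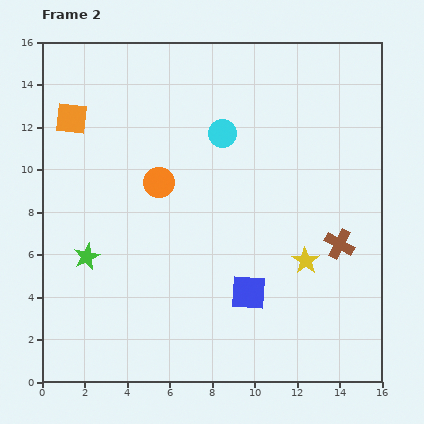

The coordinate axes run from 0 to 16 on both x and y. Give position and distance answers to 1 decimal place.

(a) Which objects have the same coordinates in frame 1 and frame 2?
the orange circle, the brown cross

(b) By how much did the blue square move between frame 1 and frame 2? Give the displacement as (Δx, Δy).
(3.7, -1.8)

The blue square was at (6.0, 6.0) in frame 1 and (9.7, 4.2) in frame 2.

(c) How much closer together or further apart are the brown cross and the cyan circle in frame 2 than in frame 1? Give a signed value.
-1.1

Distance in frame 1: 8.7. Distance in frame 2: 7.6.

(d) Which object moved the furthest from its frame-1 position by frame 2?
the yellow star

(moved 5.7; next 4.1)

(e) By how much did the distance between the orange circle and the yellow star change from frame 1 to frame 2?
+1.0

Distance in frame 1: 6.8. Distance in frame 2: 7.8.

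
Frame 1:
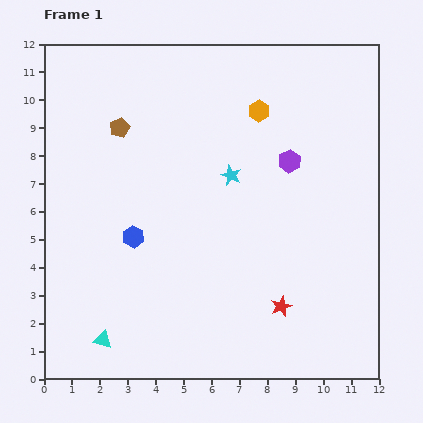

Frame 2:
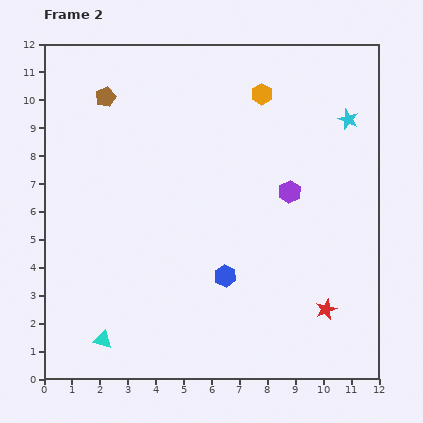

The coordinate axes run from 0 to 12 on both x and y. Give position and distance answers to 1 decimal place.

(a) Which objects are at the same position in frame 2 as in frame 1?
the cyan triangle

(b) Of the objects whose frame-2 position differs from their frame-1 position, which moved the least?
the orange hexagon

(moved 0.6)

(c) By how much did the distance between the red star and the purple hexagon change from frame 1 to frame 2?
-0.8

Distance in frame 1: 5.2. Distance in frame 2: 4.4.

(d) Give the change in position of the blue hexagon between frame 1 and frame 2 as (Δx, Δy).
(3.3, -1.4)

The blue hexagon was at (3.2, 5.1) in frame 1 and (6.5, 3.7) in frame 2.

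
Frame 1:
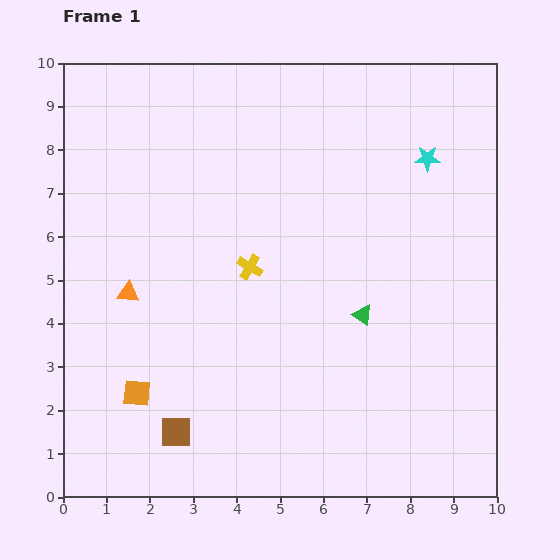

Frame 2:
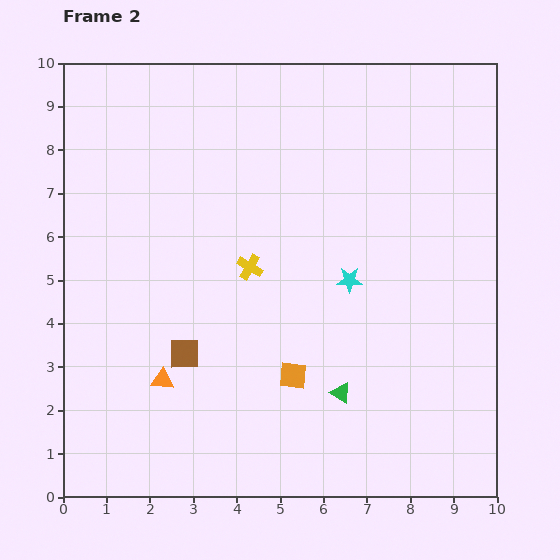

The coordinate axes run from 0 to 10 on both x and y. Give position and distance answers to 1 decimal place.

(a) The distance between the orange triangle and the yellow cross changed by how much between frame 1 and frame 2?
+0.4

Distance in frame 1: 2.9. Distance in frame 2: 3.3.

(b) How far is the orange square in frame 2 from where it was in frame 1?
3.6

The orange square moved from (1.7, 2.4) to (5.3, 2.8), a distance of √(3.6² + 0.4²) ≈ 3.6.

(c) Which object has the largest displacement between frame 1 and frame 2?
the orange square

(moved 3.6; next 3.3)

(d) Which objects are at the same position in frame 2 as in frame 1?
the yellow cross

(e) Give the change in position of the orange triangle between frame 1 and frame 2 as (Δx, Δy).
(0.8, -2.0)

The orange triangle was at (1.5, 4.7) in frame 1 and (2.3, 2.7) in frame 2.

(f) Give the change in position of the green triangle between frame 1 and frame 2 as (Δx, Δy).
(-0.5, -1.8)

The green triangle was at (6.9, 4.2) in frame 1 and (6.4, 2.4) in frame 2.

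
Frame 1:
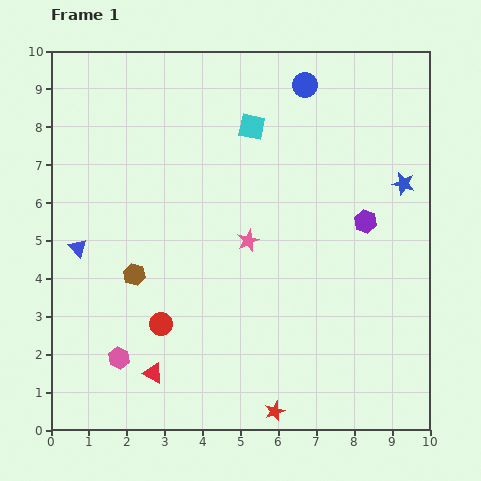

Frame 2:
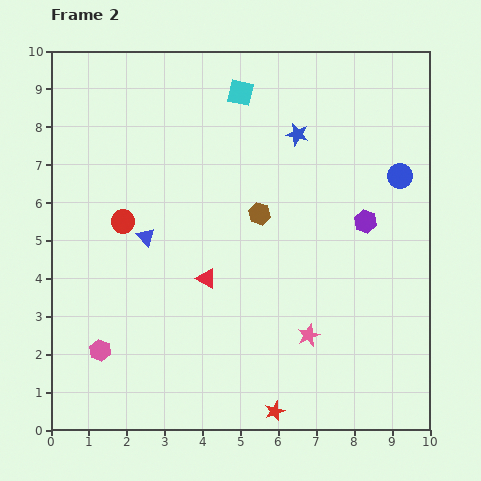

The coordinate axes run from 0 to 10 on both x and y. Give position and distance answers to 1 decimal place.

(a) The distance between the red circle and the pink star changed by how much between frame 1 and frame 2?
+2.5

Distance in frame 1: 3.2. Distance in frame 2: 5.7.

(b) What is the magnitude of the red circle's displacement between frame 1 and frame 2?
2.9

The red circle moved from (2.9, 2.8) to (1.9, 5.5), a distance of √(1.0² + 2.7²) ≈ 2.9.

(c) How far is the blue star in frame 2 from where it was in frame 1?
3.1

The blue star moved from (9.3, 6.5) to (6.5, 7.8), a distance of √(2.8² + 1.3²) ≈ 3.1.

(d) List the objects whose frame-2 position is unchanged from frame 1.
the purple hexagon, the red star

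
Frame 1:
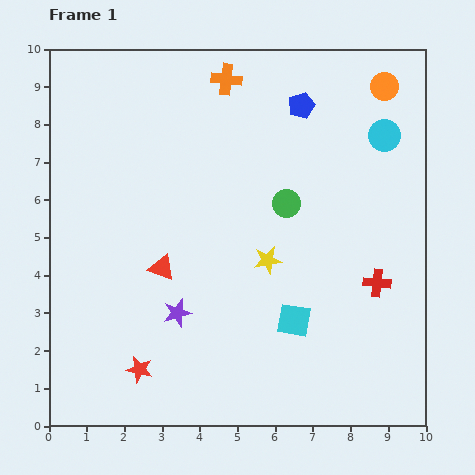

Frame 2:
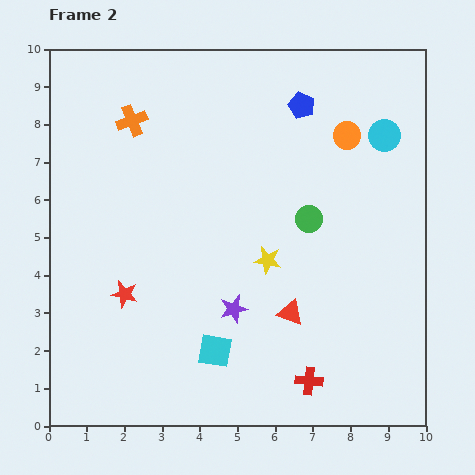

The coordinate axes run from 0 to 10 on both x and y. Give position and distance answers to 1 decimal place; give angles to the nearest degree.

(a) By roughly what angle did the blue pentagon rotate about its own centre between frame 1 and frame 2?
30° counter-clockwise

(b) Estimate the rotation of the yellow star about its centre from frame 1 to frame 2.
20° clockwise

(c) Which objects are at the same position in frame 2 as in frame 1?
the yellow star, the blue pentagon, the cyan circle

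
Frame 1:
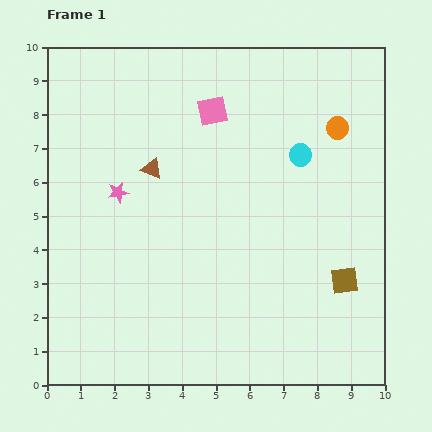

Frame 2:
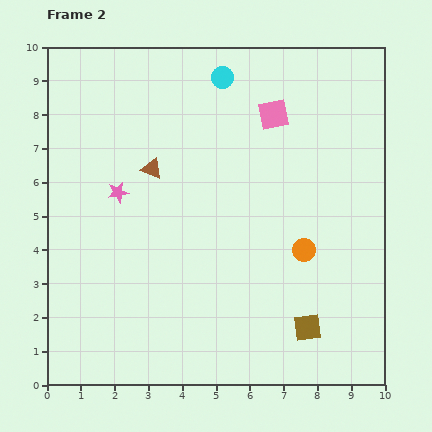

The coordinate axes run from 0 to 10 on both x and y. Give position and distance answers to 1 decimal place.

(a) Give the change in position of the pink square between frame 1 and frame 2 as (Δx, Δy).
(1.8, -0.1)

The pink square was at (4.9, 8.1) in frame 1 and (6.7, 8.0) in frame 2.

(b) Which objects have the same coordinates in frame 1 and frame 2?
the pink star, the brown triangle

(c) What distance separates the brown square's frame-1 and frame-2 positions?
1.8

The brown square moved from (8.8, 3.1) to (7.7, 1.7), a distance of √(1.1² + 1.4²) ≈ 1.8.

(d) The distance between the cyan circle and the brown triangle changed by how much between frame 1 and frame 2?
-1.0

Distance in frame 1: 4.4. Distance in frame 2: 3.4.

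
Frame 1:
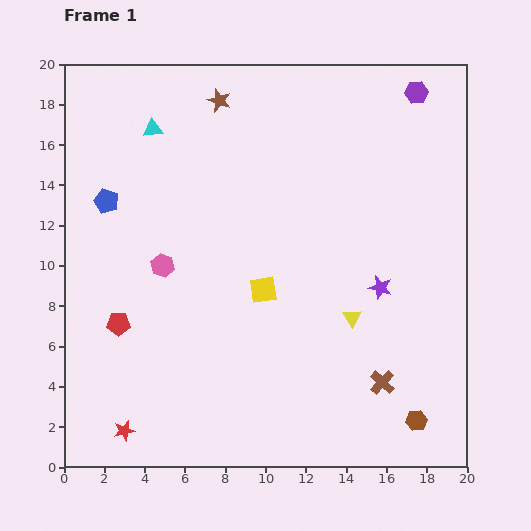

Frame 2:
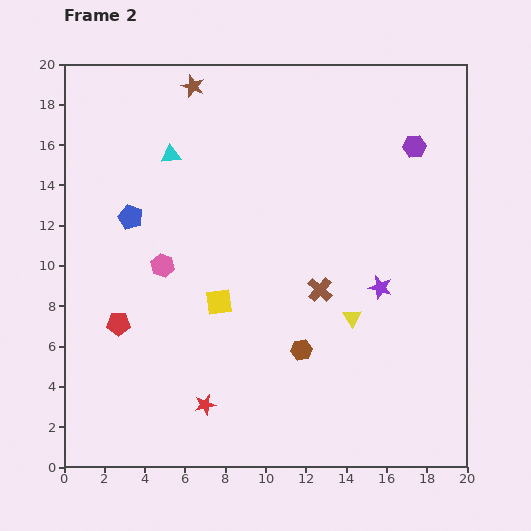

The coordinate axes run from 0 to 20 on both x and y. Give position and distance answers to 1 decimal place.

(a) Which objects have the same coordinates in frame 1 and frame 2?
the purple star, the yellow triangle, the pink hexagon, the red pentagon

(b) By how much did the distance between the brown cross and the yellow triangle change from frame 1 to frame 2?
-1.4

Distance in frame 1: 3.5. Distance in frame 2: 2.1.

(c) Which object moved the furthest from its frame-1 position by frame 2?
the brown hexagon

(moved 6.7; next 5.5)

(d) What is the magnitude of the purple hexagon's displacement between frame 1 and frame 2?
2.7

The purple hexagon moved from (17.5, 18.6) to (17.4, 15.9), a distance of √(0.1² + 2.7²) ≈ 2.7.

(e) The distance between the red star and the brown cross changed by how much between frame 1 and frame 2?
-4.9

Distance in frame 1: 13.0. Distance in frame 2: 8.1.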